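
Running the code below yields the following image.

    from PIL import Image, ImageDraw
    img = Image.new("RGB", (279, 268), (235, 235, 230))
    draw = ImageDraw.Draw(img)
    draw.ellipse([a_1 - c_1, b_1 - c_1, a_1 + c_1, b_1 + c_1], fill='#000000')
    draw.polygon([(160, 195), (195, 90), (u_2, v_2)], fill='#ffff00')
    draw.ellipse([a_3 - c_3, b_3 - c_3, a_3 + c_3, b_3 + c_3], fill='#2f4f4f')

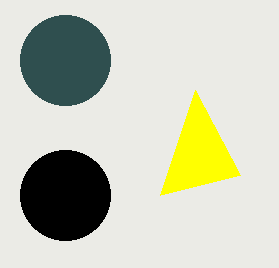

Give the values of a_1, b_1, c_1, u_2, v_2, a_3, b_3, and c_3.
a_1 = 65
b_1 = 195
c_1 = 45
u_2 = 240
v_2 = 175
a_3 = 65
b_3 = 60
c_3 = 45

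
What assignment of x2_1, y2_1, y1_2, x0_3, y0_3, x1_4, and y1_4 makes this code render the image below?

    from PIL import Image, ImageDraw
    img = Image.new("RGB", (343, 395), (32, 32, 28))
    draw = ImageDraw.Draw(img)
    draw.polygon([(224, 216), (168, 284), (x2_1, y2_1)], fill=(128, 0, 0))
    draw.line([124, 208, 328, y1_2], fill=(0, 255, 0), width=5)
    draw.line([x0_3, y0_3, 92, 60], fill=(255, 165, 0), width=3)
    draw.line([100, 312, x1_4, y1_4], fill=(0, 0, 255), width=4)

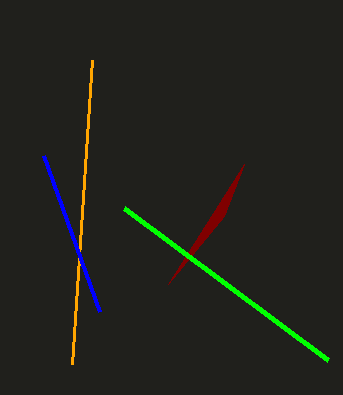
x2_1 = 244, y2_1 = 164, y1_2 = 360, x0_3 = 72, y0_3 = 364, x1_4 = 44, y1_4 = 156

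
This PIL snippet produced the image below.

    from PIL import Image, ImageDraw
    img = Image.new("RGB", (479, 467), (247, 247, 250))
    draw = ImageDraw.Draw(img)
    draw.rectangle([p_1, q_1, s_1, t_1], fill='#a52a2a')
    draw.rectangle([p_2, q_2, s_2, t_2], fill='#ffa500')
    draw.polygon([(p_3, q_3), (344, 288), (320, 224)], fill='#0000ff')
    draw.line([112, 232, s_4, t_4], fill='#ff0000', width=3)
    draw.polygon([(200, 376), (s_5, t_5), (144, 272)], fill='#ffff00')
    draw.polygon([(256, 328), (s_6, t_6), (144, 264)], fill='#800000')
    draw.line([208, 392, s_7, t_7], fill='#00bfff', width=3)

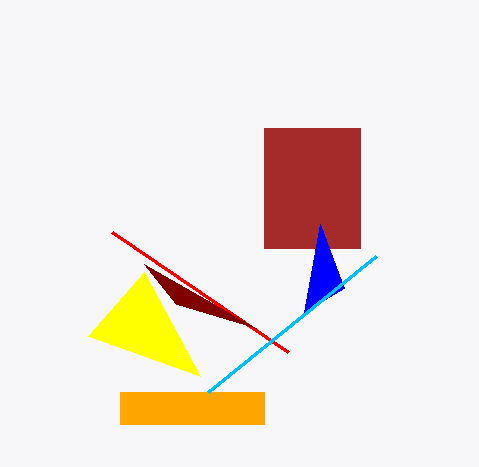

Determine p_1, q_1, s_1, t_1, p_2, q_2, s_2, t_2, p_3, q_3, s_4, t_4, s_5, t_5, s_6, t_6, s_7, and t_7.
p_1 = 264; q_1 = 128; s_1 = 360; t_1 = 248; p_2 = 120; q_2 = 392; s_2 = 264; t_2 = 424; p_3 = 304; q_3 = 312; s_4 = 288; t_4 = 352; s_5 = 88; t_5 = 336; s_6 = 176; t_6 = 304; s_7 = 376; t_7 = 256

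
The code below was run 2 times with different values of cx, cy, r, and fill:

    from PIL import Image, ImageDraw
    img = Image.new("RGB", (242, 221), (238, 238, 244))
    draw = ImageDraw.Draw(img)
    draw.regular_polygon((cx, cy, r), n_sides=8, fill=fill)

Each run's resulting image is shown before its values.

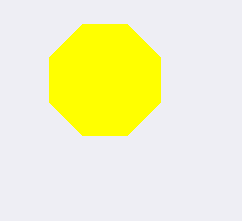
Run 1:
cx = 105, cy = 80, r = 60, fill = 'yellow'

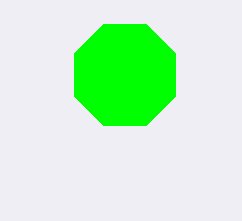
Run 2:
cx = 125, cy = 75, r = 55, fill = 'lime'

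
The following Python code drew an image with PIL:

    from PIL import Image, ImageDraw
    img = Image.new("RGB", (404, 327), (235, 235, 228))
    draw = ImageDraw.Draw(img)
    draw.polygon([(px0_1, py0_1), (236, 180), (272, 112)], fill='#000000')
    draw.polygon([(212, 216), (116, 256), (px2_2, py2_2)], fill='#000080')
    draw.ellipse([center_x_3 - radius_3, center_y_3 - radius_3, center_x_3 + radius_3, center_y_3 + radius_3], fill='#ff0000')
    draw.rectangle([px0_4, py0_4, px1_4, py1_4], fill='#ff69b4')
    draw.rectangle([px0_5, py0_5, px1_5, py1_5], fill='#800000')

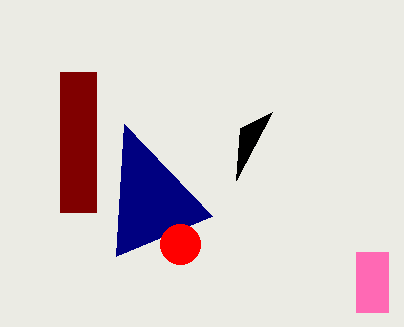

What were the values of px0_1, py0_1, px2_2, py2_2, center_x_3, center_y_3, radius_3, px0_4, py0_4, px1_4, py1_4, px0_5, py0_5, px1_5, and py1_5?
px0_1 = 240, py0_1 = 128, px2_2 = 124, py2_2 = 124, center_x_3 = 180, center_y_3 = 244, radius_3 = 20, px0_4 = 356, py0_4 = 252, px1_4 = 388, py1_4 = 312, px0_5 = 60, py0_5 = 72, px1_5 = 96, py1_5 = 212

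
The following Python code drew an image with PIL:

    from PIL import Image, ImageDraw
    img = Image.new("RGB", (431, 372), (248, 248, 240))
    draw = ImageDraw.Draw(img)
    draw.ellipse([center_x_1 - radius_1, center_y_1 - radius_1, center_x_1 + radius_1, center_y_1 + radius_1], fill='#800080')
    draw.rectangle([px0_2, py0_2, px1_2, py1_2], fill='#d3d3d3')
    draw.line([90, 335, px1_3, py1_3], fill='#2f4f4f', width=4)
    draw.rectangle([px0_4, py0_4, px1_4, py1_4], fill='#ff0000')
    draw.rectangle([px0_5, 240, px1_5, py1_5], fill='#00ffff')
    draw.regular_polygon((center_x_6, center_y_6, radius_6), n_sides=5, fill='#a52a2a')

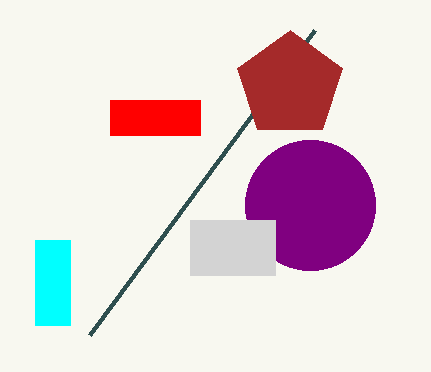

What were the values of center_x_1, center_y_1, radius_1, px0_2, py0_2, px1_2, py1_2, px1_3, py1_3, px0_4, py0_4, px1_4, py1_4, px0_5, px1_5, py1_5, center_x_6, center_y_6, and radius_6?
center_x_1 = 310
center_y_1 = 205
radius_1 = 65
px0_2 = 190
py0_2 = 220
px1_2 = 275
py1_2 = 275
px1_3 = 315
py1_3 = 30
px0_4 = 110
py0_4 = 100
px1_4 = 200
py1_4 = 135
px0_5 = 35
px1_5 = 70
py1_5 = 325
center_x_6 = 290
center_y_6 = 85
radius_6 = 55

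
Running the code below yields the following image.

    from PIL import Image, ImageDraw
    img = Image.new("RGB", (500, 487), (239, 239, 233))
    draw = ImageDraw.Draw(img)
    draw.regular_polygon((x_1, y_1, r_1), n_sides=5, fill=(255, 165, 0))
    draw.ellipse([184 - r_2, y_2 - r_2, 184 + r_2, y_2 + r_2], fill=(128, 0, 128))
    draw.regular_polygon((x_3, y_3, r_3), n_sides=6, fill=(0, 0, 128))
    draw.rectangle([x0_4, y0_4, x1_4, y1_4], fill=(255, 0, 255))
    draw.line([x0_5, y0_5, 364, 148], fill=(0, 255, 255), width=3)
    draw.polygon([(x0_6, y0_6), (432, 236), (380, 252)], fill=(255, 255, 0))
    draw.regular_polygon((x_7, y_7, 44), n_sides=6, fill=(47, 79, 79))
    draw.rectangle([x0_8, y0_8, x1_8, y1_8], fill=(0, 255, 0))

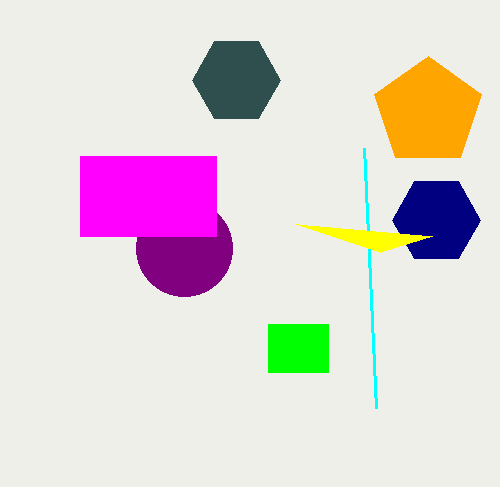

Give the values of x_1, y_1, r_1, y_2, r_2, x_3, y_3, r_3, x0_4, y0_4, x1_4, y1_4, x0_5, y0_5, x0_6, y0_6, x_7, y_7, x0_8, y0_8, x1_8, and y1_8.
x_1 = 428, y_1 = 112, r_1 = 56, y_2 = 248, r_2 = 48, x_3 = 436, y_3 = 220, r_3 = 44, x0_4 = 80, y0_4 = 156, x1_4 = 216, y1_4 = 236, x0_5 = 376, y0_5 = 408, x0_6 = 296, y0_6 = 224, x_7 = 236, y_7 = 80, x0_8 = 268, y0_8 = 324, x1_8 = 328, y1_8 = 372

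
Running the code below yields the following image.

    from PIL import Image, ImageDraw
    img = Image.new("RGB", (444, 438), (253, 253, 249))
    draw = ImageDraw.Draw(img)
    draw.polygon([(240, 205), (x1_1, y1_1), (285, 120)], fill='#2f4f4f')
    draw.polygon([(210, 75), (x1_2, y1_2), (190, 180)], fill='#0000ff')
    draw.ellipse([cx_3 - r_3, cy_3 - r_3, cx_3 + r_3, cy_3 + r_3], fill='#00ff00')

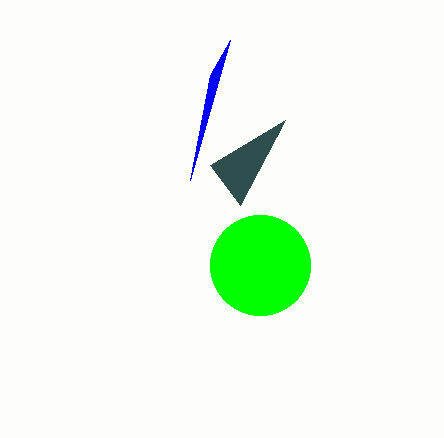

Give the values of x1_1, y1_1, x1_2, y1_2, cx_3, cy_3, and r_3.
x1_1 = 210; y1_1 = 165; x1_2 = 230; y1_2 = 40; cx_3 = 260; cy_3 = 265; r_3 = 50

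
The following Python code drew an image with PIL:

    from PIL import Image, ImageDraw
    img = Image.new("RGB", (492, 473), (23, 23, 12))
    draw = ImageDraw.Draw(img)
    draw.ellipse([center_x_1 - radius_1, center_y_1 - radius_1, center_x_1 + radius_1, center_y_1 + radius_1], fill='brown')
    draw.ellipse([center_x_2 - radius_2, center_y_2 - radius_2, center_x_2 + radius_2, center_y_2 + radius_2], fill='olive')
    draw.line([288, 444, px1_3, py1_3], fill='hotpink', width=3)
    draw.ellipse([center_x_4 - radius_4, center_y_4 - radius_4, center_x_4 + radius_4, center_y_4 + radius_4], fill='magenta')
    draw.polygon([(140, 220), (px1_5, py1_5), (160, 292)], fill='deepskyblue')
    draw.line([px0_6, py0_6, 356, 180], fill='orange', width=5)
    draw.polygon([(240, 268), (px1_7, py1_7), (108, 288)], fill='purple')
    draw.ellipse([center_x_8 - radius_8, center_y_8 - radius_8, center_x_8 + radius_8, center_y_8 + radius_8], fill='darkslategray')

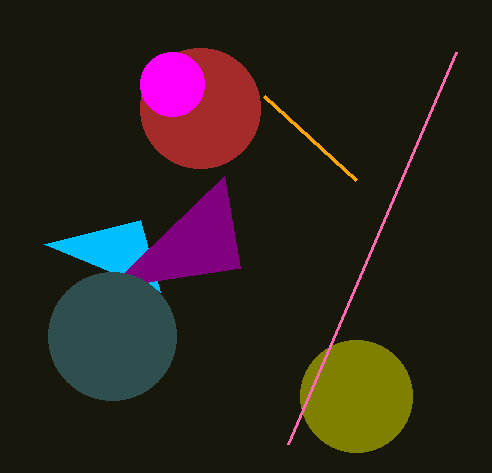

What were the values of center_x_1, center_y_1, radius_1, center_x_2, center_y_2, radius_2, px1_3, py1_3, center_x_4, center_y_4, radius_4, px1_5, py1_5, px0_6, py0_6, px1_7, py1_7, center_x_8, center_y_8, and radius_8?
center_x_1 = 200; center_y_1 = 108; radius_1 = 60; center_x_2 = 356; center_y_2 = 396; radius_2 = 56; px1_3 = 456; py1_3 = 52; center_x_4 = 172; center_y_4 = 84; radius_4 = 32; px1_5 = 44; py1_5 = 244; px0_6 = 264; py0_6 = 96; px1_7 = 224; py1_7 = 176; center_x_8 = 112; center_y_8 = 336; radius_8 = 64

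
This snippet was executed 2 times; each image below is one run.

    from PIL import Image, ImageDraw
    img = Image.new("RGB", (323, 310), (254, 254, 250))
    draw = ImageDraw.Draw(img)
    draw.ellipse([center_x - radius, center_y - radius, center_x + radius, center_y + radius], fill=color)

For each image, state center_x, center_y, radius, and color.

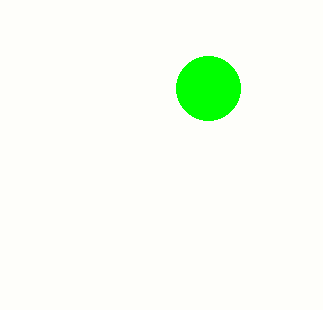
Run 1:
center_x = 208
center_y = 88
radius = 32
color = 'lime'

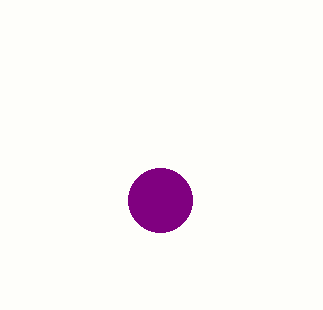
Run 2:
center_x = 160, center_y = 200, radius = 32, color = 'purple'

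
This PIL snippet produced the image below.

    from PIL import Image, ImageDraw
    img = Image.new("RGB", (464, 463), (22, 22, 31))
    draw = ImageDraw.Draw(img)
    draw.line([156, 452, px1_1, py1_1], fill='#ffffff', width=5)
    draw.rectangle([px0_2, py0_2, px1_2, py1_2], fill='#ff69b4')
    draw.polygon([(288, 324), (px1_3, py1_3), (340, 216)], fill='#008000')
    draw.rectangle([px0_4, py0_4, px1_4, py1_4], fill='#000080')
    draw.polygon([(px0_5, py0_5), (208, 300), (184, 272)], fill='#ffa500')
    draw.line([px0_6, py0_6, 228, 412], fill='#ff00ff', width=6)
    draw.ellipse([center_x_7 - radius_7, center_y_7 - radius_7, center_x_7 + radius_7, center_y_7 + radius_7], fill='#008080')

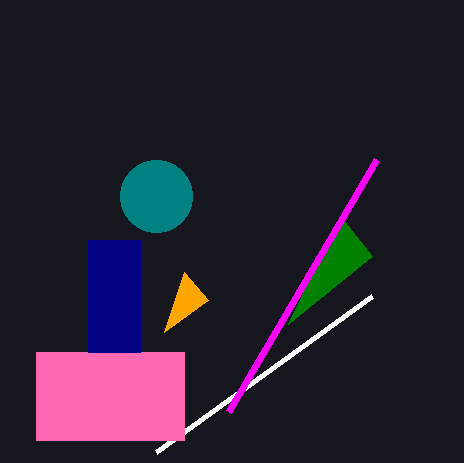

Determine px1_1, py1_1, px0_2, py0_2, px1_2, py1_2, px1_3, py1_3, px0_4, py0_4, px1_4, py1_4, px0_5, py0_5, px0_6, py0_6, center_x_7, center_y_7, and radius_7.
px1_1 = 372, py1_1 = 296, px0_2 = 36, py0_2 = 352, px1_2 = 184, py1_2 = 440, px1_3 = 372, py1_3 = 256, px0_4 = 88, py0_4 = 240, px1_4 = 140, py1_4 = 352, px0_5 = 164, py0_5 = 332, px0_6 = 376, py0_6 = 160, center_x_7 = 156, center_y_7 = 196, radius_7 = 36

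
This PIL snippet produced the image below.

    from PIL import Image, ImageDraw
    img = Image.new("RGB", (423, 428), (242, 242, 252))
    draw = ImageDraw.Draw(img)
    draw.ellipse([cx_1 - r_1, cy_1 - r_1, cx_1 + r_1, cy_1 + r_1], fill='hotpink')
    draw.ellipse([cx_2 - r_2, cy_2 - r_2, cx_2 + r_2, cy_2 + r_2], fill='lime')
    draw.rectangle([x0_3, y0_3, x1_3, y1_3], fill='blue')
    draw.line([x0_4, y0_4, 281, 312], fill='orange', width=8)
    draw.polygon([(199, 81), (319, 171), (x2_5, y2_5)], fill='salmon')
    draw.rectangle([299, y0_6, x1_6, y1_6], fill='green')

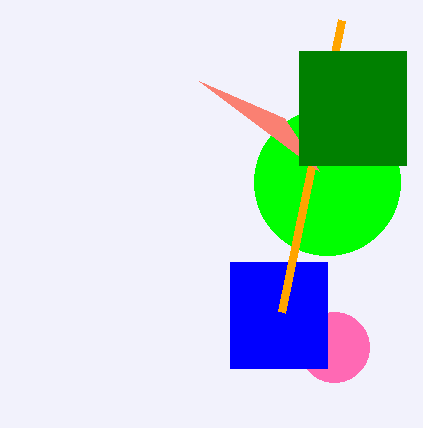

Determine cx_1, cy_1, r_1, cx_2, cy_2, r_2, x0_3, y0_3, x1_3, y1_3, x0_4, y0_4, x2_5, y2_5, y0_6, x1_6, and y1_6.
cx_1 = 334, cy_1 = 347, r_1 = 35, cx_2 = 327, cy_2 = 182, r_2 = 73, x0_3 = 230, y0_3 = 262, x1_3 = 327, y1_3 = 368, x0_4 = 341, y0_4 = 20, x2_5 = 284, y2_5 = 118, y0_6 = 51, x1_6 = 406, y1_6 = 165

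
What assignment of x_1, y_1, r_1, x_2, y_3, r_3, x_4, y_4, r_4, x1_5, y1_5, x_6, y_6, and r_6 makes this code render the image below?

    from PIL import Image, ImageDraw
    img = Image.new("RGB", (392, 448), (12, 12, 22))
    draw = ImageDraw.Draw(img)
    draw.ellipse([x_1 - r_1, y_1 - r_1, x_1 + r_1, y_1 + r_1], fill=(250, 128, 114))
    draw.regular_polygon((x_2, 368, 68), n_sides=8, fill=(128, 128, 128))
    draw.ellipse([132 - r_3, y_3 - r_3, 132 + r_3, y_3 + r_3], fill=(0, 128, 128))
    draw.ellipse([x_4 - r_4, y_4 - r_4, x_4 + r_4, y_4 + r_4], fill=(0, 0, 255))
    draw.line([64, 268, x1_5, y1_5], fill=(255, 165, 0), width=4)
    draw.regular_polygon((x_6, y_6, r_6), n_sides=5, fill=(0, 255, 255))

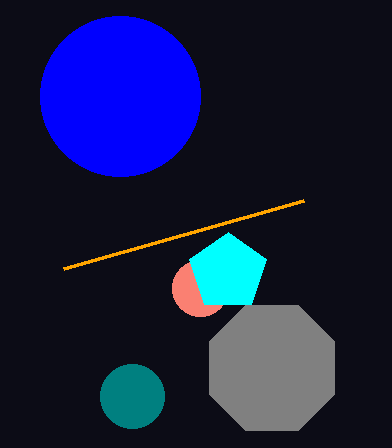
x_1 = 200, y_1 = 288, r_1 = 28, x_2 = 272, y_3 = 396, r_3 = 32, x_4 = 120, y_4 = 96, r_4 = 80, x1_5 = 304, y1_5 = 200, x_6 = 228, y_6 = 272, r_6 = 40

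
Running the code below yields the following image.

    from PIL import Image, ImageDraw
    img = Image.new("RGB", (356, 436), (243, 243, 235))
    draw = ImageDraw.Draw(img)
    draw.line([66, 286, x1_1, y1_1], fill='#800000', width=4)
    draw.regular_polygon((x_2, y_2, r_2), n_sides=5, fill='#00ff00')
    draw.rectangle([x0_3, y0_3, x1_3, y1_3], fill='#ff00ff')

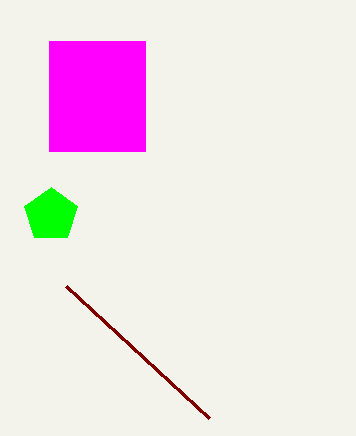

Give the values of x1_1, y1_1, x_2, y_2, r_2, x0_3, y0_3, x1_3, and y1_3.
x1_1 = 209; y1_1 = 418; x_2 = 51; y_2 = 215; r_2 = 28; x0_3 = 49; y0_3 = 41; x1_3 = 145; y1_3 = 151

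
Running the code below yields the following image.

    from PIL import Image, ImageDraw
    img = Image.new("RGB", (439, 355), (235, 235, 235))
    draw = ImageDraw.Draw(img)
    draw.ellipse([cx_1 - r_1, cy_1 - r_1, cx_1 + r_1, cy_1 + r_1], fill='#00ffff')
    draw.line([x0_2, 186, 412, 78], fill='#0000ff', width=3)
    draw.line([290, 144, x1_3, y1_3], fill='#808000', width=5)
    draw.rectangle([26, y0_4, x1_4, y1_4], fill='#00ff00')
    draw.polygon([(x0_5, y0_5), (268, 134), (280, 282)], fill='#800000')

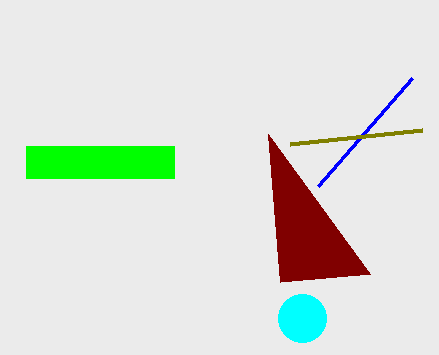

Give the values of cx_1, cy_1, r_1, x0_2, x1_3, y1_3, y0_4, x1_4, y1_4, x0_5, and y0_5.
cx_1 = 302, cy_1 = 318, r_1 = 24, x0_2 = 318, x1_3 = 422, y1_3 = 130, y0_4 = 146, x1_4 = 174, y1_4 = 178, x0_5 = 370, y0_5 = 274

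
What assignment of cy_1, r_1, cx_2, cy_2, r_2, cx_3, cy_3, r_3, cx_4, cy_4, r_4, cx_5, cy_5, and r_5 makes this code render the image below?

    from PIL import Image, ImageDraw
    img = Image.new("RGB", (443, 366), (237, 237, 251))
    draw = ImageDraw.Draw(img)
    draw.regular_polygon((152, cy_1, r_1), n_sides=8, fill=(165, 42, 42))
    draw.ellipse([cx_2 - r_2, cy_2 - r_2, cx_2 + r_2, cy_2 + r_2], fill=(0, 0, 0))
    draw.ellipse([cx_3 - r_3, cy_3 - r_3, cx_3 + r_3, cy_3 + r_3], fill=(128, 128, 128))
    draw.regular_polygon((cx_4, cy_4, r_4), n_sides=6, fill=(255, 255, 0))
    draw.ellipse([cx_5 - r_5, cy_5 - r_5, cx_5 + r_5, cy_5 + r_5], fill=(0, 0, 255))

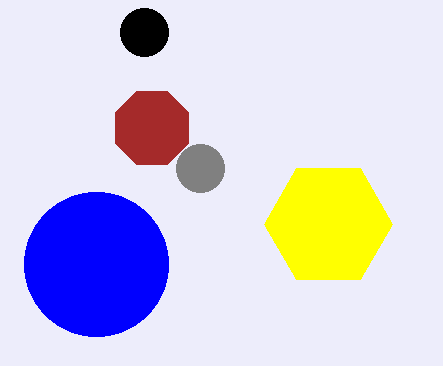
cy_1 = 128, r_1 = 40, cx_2 = 144, cy_2 = 32, r_2 = 24, cx_3 = 200, cy_3 = 168, r_3 = 24, cx_4 = 328, cy_4 = 224, r_4 = 64, cx_5 = 96, cy_5 = 264, r_5 = 72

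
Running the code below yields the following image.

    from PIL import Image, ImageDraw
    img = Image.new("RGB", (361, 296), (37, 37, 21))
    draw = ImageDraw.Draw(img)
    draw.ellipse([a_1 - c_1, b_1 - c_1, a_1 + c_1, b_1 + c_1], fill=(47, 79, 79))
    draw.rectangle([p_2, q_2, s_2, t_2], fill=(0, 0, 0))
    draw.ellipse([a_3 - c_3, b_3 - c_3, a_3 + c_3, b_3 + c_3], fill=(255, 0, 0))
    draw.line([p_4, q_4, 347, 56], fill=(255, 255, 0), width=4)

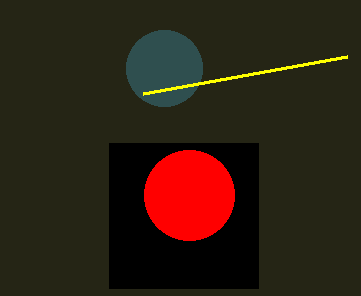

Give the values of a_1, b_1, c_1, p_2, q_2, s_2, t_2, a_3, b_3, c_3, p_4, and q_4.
a_1 = 164
b_1 = 68
c_1 = 38
p_2 = 109
q_2 = 143
s_2 = 258
t_2 = 288
a_3 = 189
b_3 = 195
c_3 = 45
p_4 = 143
q_4 = 93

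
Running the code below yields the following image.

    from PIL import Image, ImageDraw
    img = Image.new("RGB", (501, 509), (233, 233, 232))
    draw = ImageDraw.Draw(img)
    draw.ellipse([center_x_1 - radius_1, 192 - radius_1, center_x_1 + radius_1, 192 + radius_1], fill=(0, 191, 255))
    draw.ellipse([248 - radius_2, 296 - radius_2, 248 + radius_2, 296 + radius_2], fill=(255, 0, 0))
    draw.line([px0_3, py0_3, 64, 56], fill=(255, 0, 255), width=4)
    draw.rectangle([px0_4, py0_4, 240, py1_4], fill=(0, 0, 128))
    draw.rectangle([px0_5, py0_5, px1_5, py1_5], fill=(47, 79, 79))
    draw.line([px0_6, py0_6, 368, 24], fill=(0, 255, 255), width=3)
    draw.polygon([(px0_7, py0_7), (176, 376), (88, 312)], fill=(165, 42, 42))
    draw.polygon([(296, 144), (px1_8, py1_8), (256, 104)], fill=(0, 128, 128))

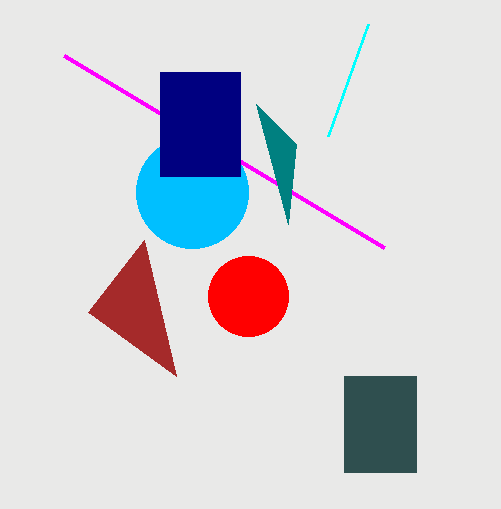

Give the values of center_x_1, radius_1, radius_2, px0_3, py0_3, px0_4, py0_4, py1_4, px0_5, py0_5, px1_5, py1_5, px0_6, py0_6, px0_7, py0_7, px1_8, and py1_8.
center_x_1 = 192, radius_1 = 56, radius_2 = 40, px0_3 = 384, py0_3 = 248, px0_4 = 160, py0_4 = 72, py1_4 = 176, px0_5 = 344, py0_5 = 376, px1_5 = 416, py1_5 = 472, px0_6 = 328, py0_6 = 136, px0_7 = 144, py0_7 = 240, px1_8 = 288, py1_8 = 224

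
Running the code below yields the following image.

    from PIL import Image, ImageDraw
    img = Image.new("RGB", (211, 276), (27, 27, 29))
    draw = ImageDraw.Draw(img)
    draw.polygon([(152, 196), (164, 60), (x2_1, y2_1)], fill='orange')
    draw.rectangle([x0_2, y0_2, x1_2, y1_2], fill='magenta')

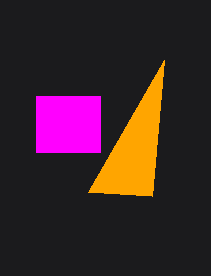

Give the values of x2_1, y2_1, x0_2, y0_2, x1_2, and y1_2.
x2_1 = 88
y2_1 = 192
x0_2 = 36
y0_2 = 96
x1_2 = 100
y1_2 = 152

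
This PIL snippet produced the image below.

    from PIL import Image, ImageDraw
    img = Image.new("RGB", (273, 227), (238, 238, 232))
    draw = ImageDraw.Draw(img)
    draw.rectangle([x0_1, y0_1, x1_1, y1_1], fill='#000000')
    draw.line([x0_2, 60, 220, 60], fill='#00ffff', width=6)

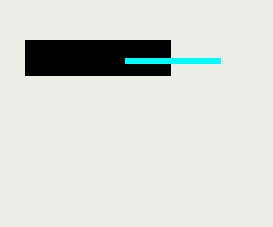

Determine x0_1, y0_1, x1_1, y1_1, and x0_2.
x0_1 = 25, y0_1 = 40, x1_1 = 170, y1_1 = 75, x0_2 = 125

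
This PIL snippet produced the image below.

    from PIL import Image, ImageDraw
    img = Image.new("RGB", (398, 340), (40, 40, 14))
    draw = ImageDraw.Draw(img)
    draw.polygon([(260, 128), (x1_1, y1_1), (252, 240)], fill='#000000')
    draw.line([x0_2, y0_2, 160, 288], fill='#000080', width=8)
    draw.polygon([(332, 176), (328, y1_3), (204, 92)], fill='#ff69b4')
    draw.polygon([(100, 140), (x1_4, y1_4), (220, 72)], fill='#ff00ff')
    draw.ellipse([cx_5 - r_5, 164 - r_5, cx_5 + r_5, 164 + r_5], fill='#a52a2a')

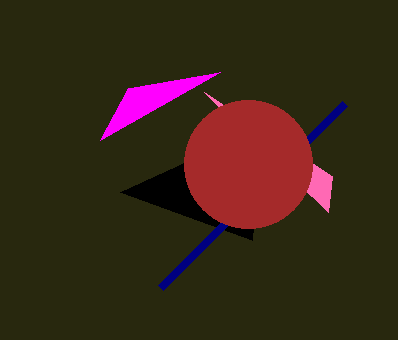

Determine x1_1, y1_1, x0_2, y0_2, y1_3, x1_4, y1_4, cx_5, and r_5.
x1_1 = 120, y1_1 = 192, x0_2 = 344, y0_2 = 104, y1_3 = 212, x1_4 = 128, y1_4 = 88, cx_5 = 248, r_5 = 64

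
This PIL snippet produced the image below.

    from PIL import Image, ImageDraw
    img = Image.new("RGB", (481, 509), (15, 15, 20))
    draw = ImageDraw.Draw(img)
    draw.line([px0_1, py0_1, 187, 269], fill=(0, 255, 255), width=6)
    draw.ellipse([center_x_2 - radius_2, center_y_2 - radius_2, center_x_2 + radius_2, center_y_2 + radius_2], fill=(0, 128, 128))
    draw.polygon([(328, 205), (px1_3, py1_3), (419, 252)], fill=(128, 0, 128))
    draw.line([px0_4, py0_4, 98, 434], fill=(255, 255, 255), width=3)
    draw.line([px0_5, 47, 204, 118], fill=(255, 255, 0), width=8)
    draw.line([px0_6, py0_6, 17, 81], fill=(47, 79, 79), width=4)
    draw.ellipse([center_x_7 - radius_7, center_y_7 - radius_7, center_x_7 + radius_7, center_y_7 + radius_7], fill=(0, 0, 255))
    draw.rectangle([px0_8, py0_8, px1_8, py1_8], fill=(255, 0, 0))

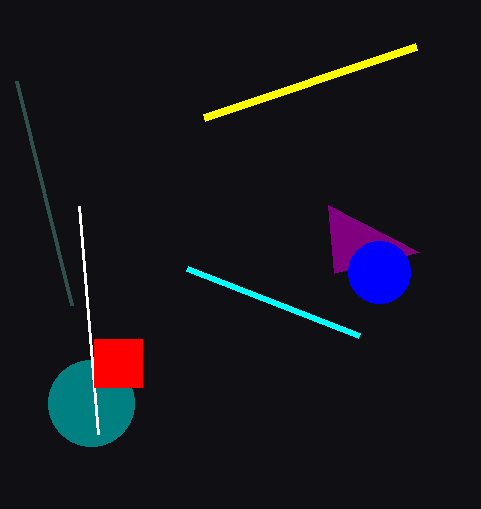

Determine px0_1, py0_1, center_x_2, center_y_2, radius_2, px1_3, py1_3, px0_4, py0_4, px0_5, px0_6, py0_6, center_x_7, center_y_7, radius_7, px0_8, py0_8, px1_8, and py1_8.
px0_1 = 359
py0_1 = 336
center_x_2 = 91
center_y_2 = 403
radius_2 = 43
px1_3 = 334
py1_3 = 273
px0_4 = 79
py0_4 = 206
px0_5 = 416
px0_6 = 72
py0_6 = 305
center_x_7 = 379
center_y_7 = 272
radius_7 = 31
px0_8 = 94
py0_8 = 339
px1_8 = 142
py1_8 = 387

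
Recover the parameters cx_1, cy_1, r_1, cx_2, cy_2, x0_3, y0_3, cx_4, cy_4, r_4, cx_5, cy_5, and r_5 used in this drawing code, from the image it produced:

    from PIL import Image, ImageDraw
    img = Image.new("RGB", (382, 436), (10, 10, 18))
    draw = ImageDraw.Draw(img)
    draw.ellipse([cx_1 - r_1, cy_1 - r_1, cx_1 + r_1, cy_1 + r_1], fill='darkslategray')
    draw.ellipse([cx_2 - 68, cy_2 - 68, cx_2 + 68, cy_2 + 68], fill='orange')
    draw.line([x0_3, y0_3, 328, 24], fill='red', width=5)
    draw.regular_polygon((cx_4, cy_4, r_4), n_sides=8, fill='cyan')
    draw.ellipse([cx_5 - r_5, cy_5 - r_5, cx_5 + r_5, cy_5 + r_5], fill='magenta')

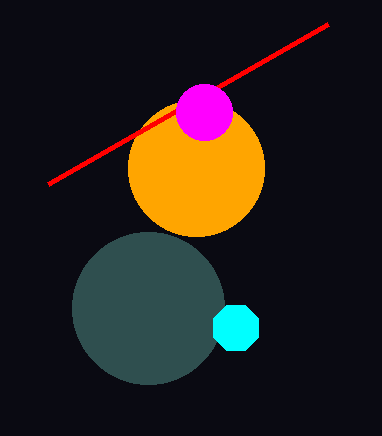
cx_1 = 148; cy_1 = 308; r_1 = 76; cx_2 = 196; cy_2 = 168; x0_3 = 48; y0_3 = 184; cx_4 = 236; cy_4 = 328; r_4 = 24; cx_5 = 204; cy_5 = 112; r_5 = 28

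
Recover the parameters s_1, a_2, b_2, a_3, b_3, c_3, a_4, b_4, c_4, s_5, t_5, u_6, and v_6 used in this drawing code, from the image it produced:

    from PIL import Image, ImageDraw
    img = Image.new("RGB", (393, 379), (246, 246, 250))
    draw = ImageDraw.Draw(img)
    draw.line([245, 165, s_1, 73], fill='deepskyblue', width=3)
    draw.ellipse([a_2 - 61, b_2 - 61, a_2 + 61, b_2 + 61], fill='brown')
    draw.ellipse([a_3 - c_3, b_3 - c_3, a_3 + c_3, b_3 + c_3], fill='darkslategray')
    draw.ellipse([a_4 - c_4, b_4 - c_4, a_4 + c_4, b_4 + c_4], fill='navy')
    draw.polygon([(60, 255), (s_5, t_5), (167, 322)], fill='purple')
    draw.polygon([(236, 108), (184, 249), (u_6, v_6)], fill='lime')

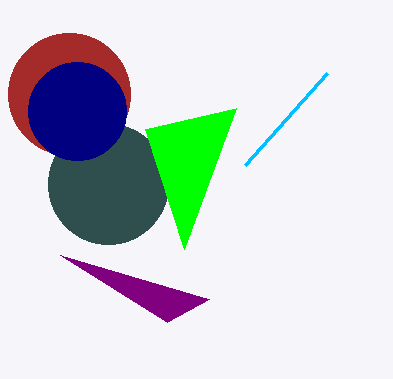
s_1 = 327; a_2 = 69; b_2 = 94; a_3 = 108; b_3 = 184; c_3 = 60; a_4 = 77; b_4 = 111; c_4 = 49; s_5 = 209; t_5 = 299; u_6 = 145; v_6 = 129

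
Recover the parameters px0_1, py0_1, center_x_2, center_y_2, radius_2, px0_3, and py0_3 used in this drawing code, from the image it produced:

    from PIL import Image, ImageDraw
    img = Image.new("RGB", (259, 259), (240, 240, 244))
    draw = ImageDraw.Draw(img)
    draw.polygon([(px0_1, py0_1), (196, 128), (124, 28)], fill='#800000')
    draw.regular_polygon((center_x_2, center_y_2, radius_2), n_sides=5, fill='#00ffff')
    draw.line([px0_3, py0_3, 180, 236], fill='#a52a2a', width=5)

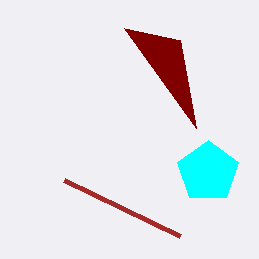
px0_1 = 180, py0_1 = 40, center_x_2 = 208, center_y_2 = 172, radius_2 = 32, px0_3 = 64, py0_3 = 180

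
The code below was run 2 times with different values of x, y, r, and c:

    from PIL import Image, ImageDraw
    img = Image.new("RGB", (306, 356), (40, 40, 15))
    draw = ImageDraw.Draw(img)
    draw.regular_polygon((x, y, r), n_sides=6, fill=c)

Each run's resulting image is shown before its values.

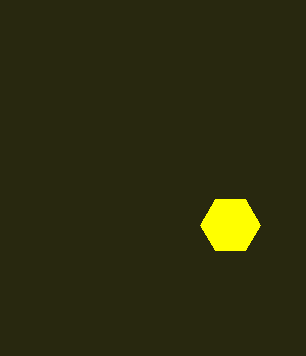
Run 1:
x = 230
y = 225
r = 30
c = 'yellow'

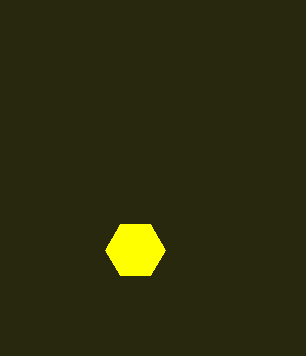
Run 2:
x = 135
y = 250
r = 30
c = 'yellow'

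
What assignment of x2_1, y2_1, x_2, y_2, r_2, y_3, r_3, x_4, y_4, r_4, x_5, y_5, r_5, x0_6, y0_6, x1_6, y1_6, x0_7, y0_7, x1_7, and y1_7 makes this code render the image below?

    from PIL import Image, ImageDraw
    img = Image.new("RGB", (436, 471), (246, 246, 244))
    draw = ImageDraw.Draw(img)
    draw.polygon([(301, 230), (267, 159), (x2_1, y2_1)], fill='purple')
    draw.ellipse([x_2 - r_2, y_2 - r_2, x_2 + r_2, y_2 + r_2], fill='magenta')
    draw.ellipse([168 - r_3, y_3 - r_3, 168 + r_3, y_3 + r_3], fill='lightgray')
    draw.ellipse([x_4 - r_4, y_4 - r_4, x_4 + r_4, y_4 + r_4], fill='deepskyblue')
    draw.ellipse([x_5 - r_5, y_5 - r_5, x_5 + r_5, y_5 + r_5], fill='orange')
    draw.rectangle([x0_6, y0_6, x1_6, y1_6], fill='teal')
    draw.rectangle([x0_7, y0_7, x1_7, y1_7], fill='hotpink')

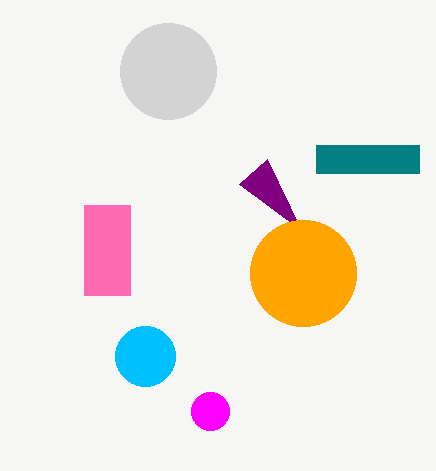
x2_1 = 239, y2_1 = 184, x_2 = 210, y_2 = 411, r_2 = 19, y_3 = 71, r_3 = 48, x_4 = 145, y_4 = 356, r_4 = 30, x_5 = 303, y_5 = 273, r_5 = 53, x0_6 = 316, y0_6 = 145, x1_6 = 419, y1_6 = 173, x0_7 = 84, y0_7 = 205, x1_7 = 130, y1_7 = 295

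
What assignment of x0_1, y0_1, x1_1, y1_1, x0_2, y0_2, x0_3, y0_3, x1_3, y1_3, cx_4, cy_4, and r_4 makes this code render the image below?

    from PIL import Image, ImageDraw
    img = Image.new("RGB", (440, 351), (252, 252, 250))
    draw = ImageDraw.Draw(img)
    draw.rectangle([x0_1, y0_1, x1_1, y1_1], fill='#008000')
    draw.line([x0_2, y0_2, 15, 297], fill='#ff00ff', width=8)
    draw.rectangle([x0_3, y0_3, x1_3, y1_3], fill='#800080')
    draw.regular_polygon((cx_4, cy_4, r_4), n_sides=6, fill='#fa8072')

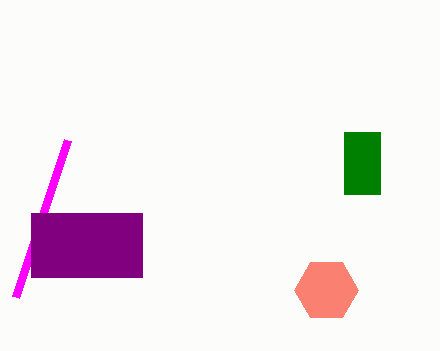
x0_1 = 344, y0_1 = 132, x1_1 = 380, y1_1 = 194, x0_2 = 67, y0_2 = 140, x0_3 = 31, y0_3 = 213, x1_3 = 142, y1_3 = 277, cx_4 = 326, cy_4 = 290, r_4 = 32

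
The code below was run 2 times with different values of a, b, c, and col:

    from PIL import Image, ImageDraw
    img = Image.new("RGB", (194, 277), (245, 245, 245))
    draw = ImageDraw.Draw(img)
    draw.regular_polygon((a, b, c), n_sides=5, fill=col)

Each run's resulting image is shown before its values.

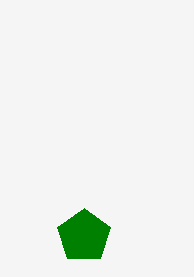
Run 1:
a = 84, b = 236, c = 28, col = 'green'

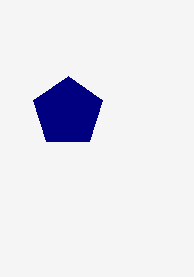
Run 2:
a = 68; b = 112; c = 36; col = 'navy'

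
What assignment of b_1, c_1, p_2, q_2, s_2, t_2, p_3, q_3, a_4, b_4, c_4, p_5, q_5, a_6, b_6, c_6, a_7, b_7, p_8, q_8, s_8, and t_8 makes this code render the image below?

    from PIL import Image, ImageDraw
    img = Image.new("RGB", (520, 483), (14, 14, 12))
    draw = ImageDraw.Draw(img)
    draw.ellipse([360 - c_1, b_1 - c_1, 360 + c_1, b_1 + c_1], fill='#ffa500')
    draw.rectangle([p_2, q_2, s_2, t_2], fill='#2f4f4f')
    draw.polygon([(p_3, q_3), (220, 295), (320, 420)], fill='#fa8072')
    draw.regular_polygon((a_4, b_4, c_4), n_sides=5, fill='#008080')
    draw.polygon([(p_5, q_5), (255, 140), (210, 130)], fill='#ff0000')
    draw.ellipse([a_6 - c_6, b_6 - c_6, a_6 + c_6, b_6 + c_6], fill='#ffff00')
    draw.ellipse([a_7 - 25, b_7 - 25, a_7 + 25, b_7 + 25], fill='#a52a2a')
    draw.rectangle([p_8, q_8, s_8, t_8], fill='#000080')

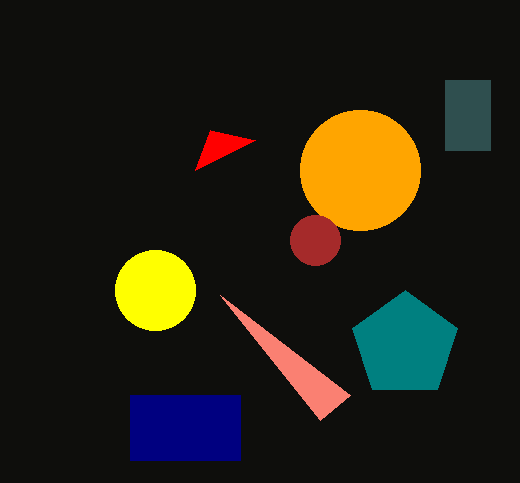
b_1 = 170, c_1 = 60, p_2 = 445, q_2 = 80, s_2 = 490, t_2 = 150, p_3 = 350, q_3 = 395, a_4 = 405, b_4 = 345, c_4 = 55, p_5 = 195, q_5 = 170, a_6 = 155, b_6 = 290, c_6 = 40, a_7 = 315, b_7 = 240, p_8 = 130, q_8 = 395, s_8 = 240, t_8 = 460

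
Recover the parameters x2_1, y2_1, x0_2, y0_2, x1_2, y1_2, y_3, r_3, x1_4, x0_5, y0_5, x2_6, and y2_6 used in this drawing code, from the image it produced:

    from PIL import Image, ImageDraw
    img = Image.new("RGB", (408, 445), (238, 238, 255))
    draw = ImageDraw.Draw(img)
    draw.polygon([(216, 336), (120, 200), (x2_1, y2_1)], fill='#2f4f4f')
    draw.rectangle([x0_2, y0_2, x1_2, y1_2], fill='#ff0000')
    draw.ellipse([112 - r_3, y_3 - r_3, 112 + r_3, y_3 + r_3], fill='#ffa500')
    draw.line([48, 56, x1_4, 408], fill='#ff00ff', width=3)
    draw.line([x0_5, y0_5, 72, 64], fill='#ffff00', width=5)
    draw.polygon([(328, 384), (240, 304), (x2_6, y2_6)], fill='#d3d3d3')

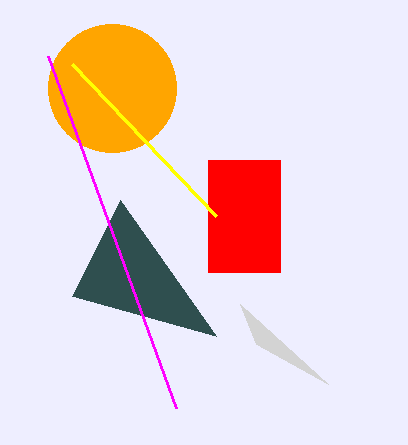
x2_1 = 72, y2_1 = 296, x0_2 = 208, y0_2 = 160, x1_2 = 280, y1_2 = 272, y_3 = 88, r_3 = 64, x1_4 = 176, x0_5 = 216, y0_5 = 216, x2_6 = 256, y2_6 = 344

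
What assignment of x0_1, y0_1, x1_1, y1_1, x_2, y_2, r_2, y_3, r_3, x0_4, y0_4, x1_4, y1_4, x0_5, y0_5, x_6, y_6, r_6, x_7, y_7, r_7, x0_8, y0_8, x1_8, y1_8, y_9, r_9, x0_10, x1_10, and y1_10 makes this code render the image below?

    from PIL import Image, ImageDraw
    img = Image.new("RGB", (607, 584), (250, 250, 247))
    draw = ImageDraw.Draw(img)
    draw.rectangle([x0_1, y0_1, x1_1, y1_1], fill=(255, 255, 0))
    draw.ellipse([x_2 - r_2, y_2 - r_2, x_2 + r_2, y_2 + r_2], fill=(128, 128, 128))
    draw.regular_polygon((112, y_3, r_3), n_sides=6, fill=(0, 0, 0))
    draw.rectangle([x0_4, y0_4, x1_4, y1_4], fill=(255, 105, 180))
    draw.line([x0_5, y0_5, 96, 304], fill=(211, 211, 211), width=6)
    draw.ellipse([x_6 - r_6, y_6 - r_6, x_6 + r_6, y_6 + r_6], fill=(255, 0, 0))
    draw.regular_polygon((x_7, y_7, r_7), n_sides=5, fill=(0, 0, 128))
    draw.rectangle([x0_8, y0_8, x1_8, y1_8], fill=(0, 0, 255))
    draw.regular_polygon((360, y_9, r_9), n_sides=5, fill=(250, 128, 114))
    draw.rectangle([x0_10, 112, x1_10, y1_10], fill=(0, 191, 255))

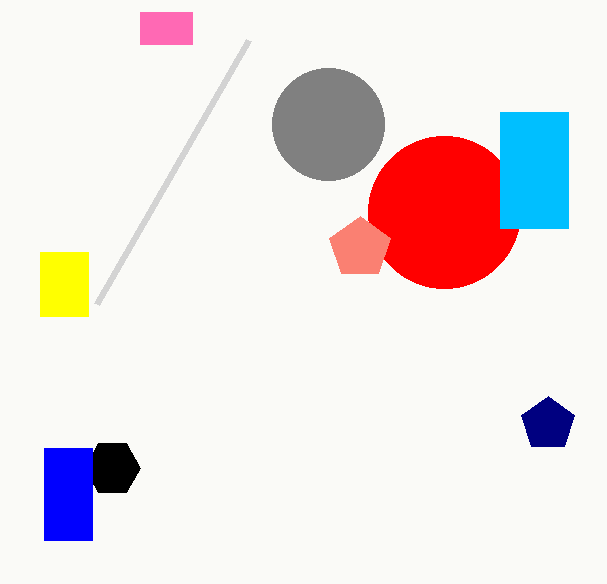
x0_1 = 40; y0_1 = 252; x1_1 = 88; y1_1 = 316; x_2 = 328; y_2 = 124; r_2 = 56; y_3 = 468; r_3 = 28; x0_4 = 140; y0_4 = 12; x1_4 = 192; y1_4 = 44; x0_5 = 248; y0_5 = 40; x_6 = 444; y_6 = 212; r_6 = 76; x_7 = 548; y_7 = 424; r_7 = 28; x0_8 = 44; y0_8 = 448; x1_8 = 92; y1_8 = 540; y_9 = 248; r_9 = 32; x0_10 = 500; x1_10 = 568; y1_10 = 228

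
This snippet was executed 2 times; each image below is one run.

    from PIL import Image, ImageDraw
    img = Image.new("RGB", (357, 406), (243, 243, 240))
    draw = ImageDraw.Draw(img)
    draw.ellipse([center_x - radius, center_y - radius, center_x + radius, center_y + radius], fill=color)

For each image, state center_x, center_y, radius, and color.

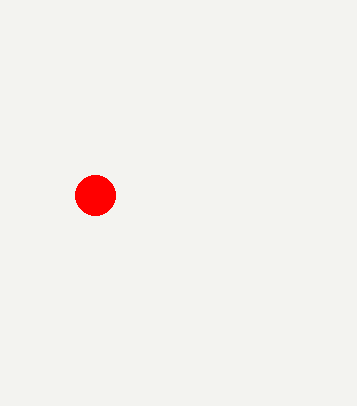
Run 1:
center_x = 95, center_y = 195, radius = 20, color = 'red'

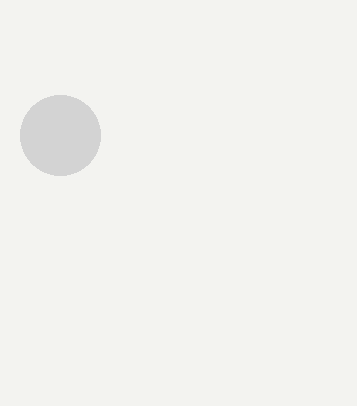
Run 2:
center_x = 60, center_y = 135, radius = 40, color = 'lightgray'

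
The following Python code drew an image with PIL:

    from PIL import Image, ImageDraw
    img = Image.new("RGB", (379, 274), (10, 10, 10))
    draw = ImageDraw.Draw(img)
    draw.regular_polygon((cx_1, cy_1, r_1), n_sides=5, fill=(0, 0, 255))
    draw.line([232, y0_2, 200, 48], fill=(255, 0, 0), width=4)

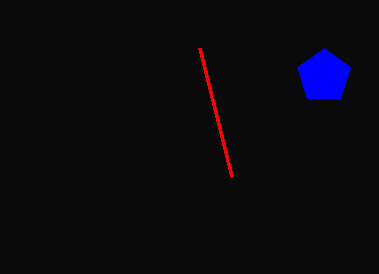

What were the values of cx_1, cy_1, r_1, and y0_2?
cx_1 = 324
cy_1 = 76
r_1 = 28
y0_2 = 176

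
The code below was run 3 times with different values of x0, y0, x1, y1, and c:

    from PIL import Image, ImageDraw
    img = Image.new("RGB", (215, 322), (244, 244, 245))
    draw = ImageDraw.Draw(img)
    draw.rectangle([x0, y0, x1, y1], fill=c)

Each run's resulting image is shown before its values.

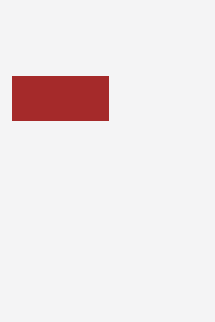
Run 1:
x0 = 12; y0 = 76; x1 = 108; y1 = 120; c = 'brown'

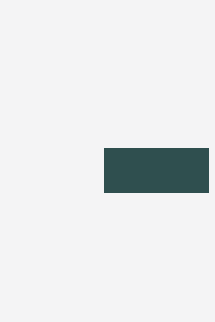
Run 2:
x0 = 104
y0 = 148
x1 = 208
y1 = 192
c = 'darkslategray'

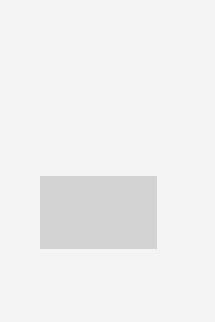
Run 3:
x0 = 40; y0 = 176; x1 = 156; y1 = 248; c = 'lightgray'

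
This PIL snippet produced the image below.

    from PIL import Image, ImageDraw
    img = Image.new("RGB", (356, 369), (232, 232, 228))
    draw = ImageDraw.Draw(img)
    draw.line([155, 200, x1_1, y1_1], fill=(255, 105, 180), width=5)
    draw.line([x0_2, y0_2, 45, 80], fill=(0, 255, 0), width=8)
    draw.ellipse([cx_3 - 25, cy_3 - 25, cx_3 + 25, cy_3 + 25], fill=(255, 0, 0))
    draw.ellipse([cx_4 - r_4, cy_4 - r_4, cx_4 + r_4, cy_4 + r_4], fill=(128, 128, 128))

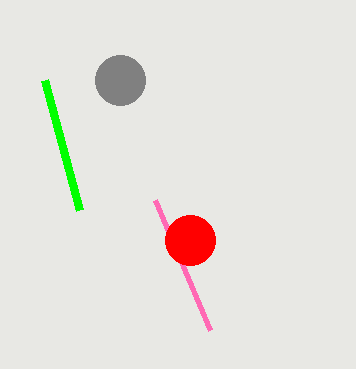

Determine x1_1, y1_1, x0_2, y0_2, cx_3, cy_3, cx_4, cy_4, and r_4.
x1_1 = 210
y1_1 = 330
x0_2 = 80
y0_2 = 210
cx_3 = 190
cy_3 = 240
cx_4 = 120
cy_4 = 80
r_4 = 25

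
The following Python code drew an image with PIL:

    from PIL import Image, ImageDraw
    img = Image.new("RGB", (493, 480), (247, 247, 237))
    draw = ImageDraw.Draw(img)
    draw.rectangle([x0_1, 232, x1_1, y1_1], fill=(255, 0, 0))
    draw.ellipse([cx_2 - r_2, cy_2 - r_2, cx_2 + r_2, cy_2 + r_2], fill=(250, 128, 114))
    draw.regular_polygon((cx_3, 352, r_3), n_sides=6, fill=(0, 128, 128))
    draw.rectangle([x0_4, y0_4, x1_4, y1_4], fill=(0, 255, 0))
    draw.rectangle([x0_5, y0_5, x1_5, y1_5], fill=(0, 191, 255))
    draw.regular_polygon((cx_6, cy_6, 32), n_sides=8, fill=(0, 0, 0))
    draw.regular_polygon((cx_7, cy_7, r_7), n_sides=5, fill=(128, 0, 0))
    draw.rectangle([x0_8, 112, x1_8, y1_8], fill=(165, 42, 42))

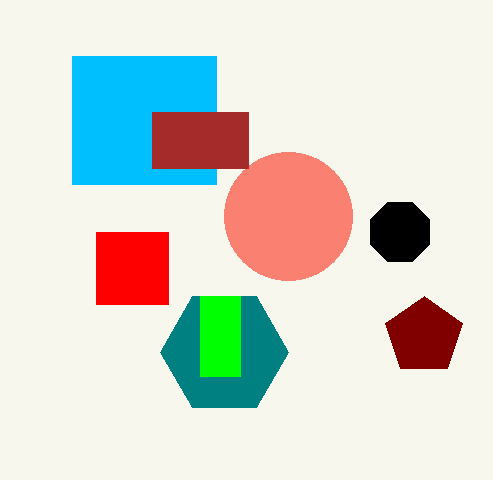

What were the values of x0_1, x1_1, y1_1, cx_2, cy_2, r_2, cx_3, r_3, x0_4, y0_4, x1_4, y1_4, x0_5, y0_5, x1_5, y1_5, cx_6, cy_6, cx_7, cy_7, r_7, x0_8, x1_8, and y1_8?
x0_1 = 96; x1_1 = 168; y1_1 = 304; cx_2 = 288; cy_2 = 216; r_2 = 64; cx_3 = 224; r_3 = 64; x0_4 = 200; y0_4 = 296; x1_4 = 240; y1_4 = 376; x0_5 = 72; y0_5 = 56; x1_5 = 216; y1_5 = 184; cx_6 = 400; cy_6 = 232; cx_7 = 424; cy_7 = 336; r_7 = 40; x0_8 = 152; x1_8 = 248; y1_8 = 168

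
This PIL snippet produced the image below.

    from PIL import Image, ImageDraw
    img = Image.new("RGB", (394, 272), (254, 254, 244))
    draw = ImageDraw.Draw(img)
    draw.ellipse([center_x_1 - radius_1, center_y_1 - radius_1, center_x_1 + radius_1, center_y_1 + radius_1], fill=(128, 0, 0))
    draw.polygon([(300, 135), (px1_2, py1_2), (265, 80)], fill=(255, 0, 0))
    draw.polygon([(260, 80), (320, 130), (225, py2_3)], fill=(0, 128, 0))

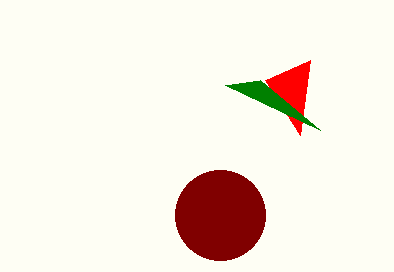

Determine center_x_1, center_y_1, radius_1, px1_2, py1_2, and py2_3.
center_x_1 = 220, center_y_1 = 215, radius_1 = 45, px1_2 = 310, py1_2 = 60, py2_3 = 85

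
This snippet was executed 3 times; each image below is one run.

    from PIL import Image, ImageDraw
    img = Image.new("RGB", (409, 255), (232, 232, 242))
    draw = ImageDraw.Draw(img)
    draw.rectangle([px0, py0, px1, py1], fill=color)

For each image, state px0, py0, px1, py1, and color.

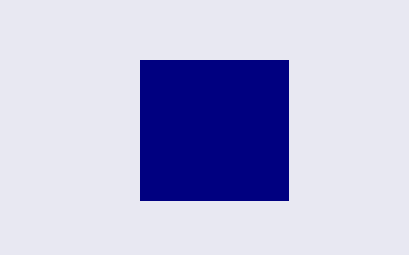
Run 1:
px0 = 140, py0 = 60, px1 = 288, py1 = 200, color = 'navy'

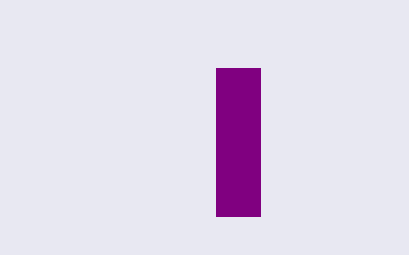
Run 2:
px0 = 216, py0 = 68, px1 = 260, py1 = 216, color = 'purple'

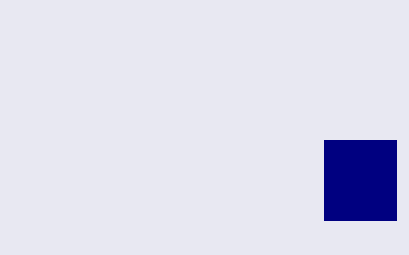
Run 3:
px0 = 324
py0 = 140
px1 = 396
py1 = 220
color = 'navy'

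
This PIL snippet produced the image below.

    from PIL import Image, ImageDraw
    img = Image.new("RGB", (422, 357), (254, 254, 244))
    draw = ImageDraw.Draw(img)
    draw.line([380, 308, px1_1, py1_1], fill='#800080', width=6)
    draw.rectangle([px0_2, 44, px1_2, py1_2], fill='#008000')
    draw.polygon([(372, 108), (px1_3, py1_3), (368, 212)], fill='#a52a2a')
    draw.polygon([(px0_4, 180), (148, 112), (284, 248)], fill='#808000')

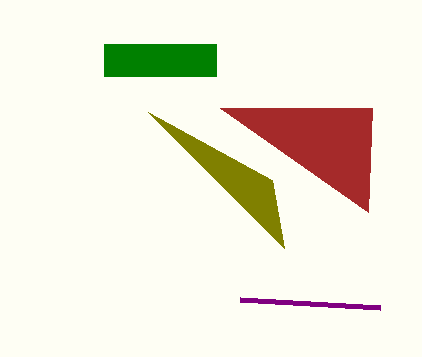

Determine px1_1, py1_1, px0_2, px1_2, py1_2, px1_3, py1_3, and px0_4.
px1_1 = 240
py1_1 = 300
px0_2 = 104
px1_2 = 216
py1_2 = 76
px1_3 = 220
py1_3 = 108
px0_4 = 272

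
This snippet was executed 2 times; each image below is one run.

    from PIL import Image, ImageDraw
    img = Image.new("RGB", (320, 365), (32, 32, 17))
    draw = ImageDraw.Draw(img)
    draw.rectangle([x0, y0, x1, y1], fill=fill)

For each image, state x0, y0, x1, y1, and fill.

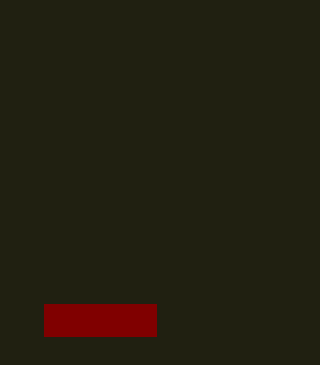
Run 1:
x0 = 44, y0 = 304, x1 = 156, y1 = 336, fill = 'maroon'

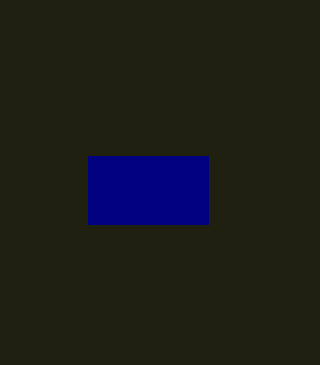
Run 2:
x0 = 88
y0 = 156
x1 = 208
y1 = 224
fill = 'navy'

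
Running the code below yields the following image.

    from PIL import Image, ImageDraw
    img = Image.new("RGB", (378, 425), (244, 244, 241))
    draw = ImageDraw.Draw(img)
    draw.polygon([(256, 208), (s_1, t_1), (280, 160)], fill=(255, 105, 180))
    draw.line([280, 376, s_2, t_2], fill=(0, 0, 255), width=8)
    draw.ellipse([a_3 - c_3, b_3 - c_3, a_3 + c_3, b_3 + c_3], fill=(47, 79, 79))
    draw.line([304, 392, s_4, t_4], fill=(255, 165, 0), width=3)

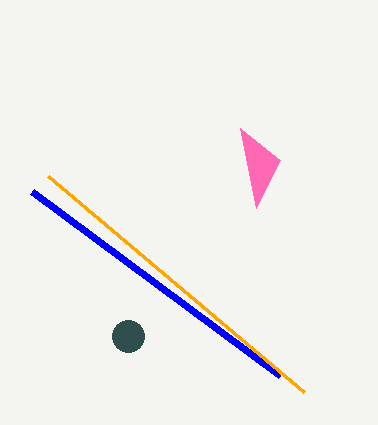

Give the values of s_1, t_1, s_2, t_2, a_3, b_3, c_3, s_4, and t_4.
s_1 = 240
t_1 = 128
s_2 = 32
t_2 = 192
a_3 = 128
b_3 = 336
c_3 = 16
s_4 = 48
t_4 = 176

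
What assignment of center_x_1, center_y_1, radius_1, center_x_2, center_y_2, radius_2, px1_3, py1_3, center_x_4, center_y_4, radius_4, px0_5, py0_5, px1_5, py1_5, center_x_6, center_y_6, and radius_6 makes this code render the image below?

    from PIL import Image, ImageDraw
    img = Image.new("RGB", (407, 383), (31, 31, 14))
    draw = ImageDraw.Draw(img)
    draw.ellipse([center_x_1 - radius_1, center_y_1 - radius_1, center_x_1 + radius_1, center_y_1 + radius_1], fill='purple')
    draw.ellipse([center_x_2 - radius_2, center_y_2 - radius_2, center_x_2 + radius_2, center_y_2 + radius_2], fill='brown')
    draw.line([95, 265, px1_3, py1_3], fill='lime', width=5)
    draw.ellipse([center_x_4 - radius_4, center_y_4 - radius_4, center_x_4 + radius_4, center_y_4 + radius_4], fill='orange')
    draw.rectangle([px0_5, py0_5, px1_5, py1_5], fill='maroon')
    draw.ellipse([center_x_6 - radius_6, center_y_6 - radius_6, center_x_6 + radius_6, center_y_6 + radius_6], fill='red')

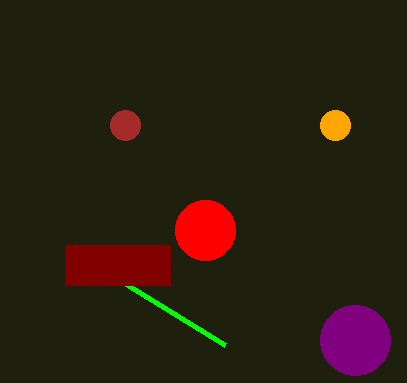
center_x_1 = 355, center_y_1 = 340, radius_1 = 35, center_x_2 = 125, center_y_2 = 125, radius_2 = 15, px1_3 = 225, py1_3 = 345, center_x_4 = 335, center_y_4 = 125, radius_4 = 15, px0_5 = 65, py0_5 = 245, px1_5 = 170, py1_5 = 285, center_x_6 = 205, center_y_6 = 230, radius_6 = 30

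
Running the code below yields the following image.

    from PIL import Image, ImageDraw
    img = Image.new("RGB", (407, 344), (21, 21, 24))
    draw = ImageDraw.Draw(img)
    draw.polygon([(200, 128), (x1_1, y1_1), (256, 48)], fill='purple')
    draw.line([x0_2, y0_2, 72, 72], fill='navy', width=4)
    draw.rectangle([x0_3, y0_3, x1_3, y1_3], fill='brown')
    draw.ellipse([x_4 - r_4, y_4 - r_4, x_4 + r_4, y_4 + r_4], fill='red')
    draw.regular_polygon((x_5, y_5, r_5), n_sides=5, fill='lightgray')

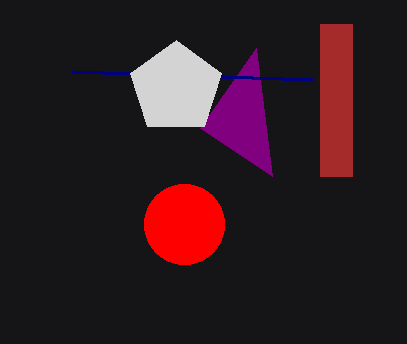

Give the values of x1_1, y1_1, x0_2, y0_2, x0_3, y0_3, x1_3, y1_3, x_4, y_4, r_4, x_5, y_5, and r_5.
x1_1 = 272; y1_1 = 176; x0_2 = 312; y0_2 = 80; x0_3 = 320; y0_3 = 24; x1_3 = 352; y1_3 = 176; x_4 = 184; y_4 = 224; r_4 = 40; x_5 = 176; y_5 = 88; r_5 = 48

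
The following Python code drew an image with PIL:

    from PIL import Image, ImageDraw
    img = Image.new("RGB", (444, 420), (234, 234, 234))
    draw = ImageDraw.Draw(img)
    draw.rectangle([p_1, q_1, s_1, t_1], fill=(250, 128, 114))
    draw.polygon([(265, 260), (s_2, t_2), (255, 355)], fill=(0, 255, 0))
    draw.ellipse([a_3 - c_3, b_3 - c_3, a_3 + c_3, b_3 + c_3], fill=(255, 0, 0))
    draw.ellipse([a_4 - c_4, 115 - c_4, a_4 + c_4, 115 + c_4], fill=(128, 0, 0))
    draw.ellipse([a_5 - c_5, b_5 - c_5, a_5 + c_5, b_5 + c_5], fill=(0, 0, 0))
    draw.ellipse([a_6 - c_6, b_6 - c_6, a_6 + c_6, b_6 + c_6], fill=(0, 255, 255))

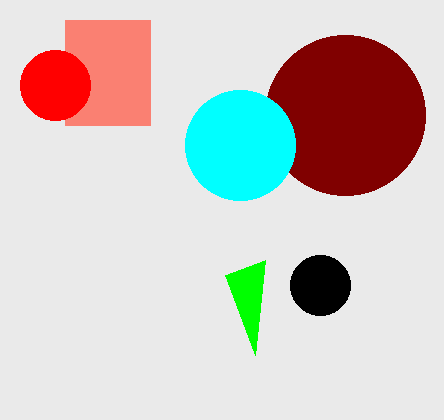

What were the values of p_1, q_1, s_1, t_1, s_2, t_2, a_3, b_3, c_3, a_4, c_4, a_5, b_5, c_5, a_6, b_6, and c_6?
p_1 = 65
q_1 = 20
s_1 = 150
t_1 = 125
s_2 = 225
t_2 = 275
a_3 = 55
b_3 = 85
c_3 = 35
a_4 = 345
c_4 = 80
a_5 = 320
b_5 = 285
c_5 = 30
a_6 = 240
b_6 = 145
c_6 = 55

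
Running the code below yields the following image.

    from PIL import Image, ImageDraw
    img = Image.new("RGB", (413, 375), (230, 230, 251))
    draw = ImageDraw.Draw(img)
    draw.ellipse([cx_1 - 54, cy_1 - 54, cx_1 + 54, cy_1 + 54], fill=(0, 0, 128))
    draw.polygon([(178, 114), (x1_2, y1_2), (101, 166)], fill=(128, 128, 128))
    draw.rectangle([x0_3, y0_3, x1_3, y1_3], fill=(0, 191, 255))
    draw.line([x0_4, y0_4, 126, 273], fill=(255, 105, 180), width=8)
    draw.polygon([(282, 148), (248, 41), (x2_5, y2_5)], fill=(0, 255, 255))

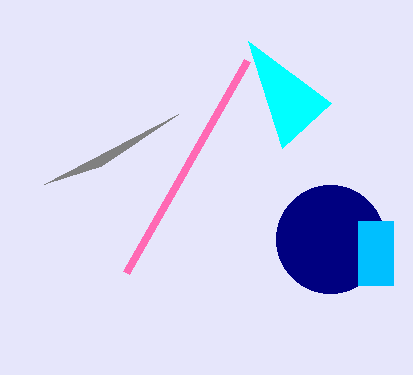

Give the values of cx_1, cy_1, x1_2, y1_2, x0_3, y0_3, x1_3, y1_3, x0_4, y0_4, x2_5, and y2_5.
cx_1 = 330; cy_1 = 239; x1_2 = 44; y1_2 = 184; x0_3 = 358; y0_3 = 221; x1_3 = 393; y1_3 = 285; x0_4 = 247; y0_4 = 61; x2_5 = 331; y2_5 = 103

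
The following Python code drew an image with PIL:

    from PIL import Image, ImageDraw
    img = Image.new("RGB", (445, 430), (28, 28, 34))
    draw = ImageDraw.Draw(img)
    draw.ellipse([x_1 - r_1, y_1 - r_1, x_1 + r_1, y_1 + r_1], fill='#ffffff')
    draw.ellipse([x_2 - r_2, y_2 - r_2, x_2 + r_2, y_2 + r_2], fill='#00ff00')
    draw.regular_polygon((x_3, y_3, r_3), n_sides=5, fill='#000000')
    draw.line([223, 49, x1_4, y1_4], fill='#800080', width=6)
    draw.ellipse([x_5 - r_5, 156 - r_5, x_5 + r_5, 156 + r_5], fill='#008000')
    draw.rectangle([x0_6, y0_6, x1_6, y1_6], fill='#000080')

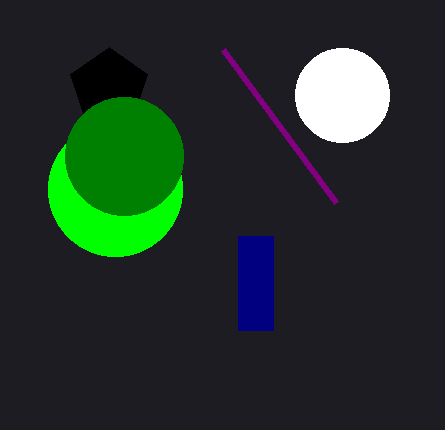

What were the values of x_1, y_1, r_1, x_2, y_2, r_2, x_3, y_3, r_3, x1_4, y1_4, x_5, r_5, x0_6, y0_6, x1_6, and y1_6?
x_1 = 342; y_1 = 95; r_1 = 47; x_2 = 115; y_2 = 189; r_2 = 67; x_3 = 109; y_3 = 87; r_3 = 40; x1_4 = 336; y1_4 = 202; x_5 = 124; r_5 = 59; x0_6 = 238; y0_6 = 236; x1_6 = 273; y1_6 = 330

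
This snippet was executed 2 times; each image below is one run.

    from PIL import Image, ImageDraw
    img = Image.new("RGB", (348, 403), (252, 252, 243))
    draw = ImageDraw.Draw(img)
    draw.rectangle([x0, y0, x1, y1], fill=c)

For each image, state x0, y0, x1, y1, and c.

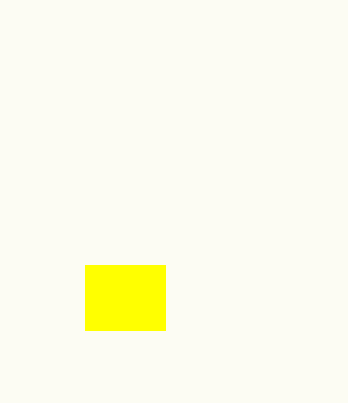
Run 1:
x0 = 85, y0 = 265, x1 = 165, y1 = 330, c = 'yellow'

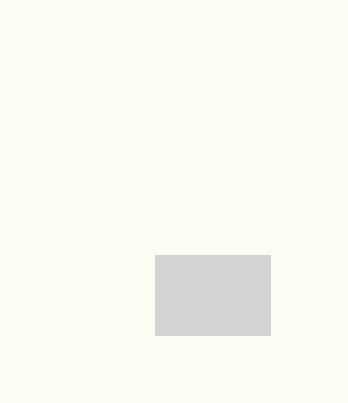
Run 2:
x0 = 155, y0 = 255, x1 = 270, y1 = 335, c = 'lightgray'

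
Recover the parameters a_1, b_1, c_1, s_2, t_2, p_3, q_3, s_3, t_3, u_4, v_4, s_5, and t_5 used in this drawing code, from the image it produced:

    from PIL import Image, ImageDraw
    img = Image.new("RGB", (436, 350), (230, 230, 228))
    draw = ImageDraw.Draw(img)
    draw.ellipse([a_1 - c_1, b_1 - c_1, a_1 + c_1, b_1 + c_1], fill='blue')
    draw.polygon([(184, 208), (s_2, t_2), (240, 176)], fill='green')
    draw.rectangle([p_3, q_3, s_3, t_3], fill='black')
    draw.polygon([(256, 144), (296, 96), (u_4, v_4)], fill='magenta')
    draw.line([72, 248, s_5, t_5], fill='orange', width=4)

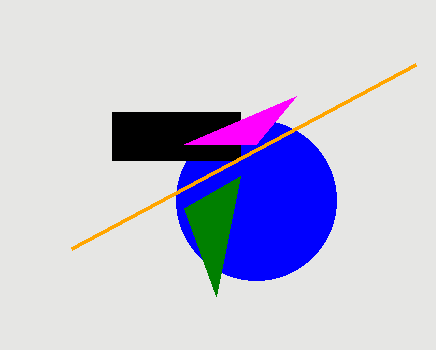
a_1 = 256, b_1 = 200, c_1 = 80, s_2 = 216, t_2 = 296, p_3 = 112, q_3 = 112, s_3 = 240, t_3 = 160, u_4 = 184, v_4 = 144, s_5 = 416, t_5 = 64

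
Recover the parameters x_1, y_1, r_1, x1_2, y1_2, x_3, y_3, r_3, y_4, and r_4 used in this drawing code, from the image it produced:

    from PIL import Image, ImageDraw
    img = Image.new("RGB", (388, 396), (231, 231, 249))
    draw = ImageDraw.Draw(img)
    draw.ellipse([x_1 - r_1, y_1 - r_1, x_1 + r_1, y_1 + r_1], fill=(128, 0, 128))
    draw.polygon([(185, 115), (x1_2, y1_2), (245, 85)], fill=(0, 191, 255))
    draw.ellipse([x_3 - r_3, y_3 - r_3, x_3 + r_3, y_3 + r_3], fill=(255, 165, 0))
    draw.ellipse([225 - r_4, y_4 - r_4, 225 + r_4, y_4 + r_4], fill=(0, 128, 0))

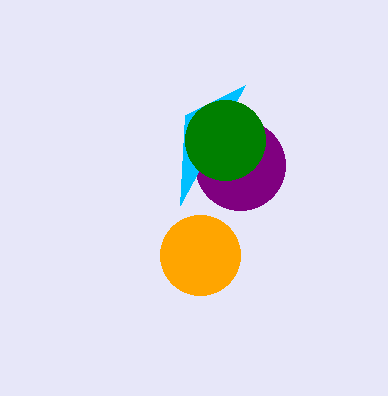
x_1 = 240; y_1 = 165; r_1 = 45; x1_2 = 180; y1_2 = 205; x_3 = 200; y_3 = 255; r_3 = 40; y_4 = 140; r_4 = 40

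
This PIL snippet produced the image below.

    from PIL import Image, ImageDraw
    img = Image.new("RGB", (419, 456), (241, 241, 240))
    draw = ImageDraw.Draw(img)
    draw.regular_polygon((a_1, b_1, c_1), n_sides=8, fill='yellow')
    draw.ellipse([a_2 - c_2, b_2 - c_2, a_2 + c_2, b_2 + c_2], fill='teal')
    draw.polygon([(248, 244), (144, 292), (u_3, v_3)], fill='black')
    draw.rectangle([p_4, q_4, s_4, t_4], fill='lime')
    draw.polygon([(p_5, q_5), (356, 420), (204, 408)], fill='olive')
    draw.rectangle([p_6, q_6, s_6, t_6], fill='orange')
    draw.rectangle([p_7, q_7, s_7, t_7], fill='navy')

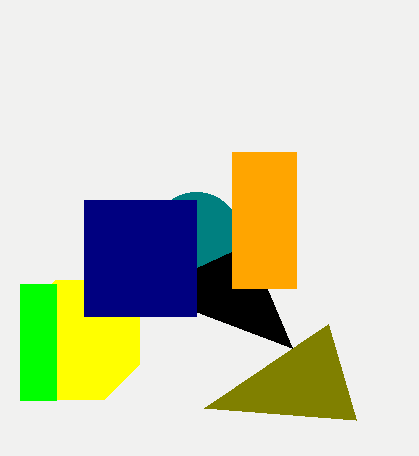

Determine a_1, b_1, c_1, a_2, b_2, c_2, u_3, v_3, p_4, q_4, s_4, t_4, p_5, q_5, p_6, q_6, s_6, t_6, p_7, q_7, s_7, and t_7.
a_1 = 80, b_1 = 340, c_1 = 64, a_2 = 196, b_2 = 236, c_2 = 44, u_3 = 292, v_3 = 348, p_4 = 20, q_4 = 284, s_4 = 56, t_4 = 400, p_5 = 328, q_5 = 324, p_6 = 232, q_6 = 152, s_6 = 296, t_6 = 288, p_7 = 84, q_7 = 200, s_7 = 196, t_7 = 316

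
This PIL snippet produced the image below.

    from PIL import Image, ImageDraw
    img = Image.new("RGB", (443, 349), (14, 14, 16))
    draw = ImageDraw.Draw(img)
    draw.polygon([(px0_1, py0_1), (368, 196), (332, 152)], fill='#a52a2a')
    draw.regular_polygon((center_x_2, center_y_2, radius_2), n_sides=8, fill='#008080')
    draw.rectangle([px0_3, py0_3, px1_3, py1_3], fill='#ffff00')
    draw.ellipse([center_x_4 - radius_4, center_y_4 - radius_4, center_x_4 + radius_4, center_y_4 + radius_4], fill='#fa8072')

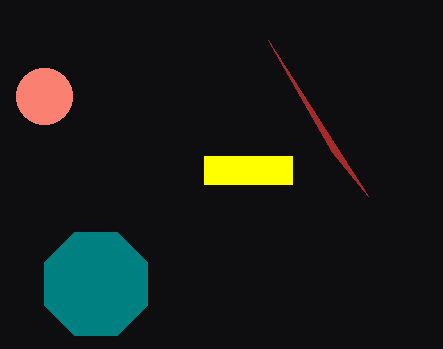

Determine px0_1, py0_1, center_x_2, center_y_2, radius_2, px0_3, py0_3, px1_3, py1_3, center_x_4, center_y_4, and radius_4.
px0_1 = 268; py0_1 = 40; center_x_2 = 96; center_y_2 = 284; radius_2 = 56; px0_3 = 204; py0_3 = 156; px1_3 = 292; py1_3 = 184; center_x_4 = 44; center_y_4 = 96; radius_4 = 28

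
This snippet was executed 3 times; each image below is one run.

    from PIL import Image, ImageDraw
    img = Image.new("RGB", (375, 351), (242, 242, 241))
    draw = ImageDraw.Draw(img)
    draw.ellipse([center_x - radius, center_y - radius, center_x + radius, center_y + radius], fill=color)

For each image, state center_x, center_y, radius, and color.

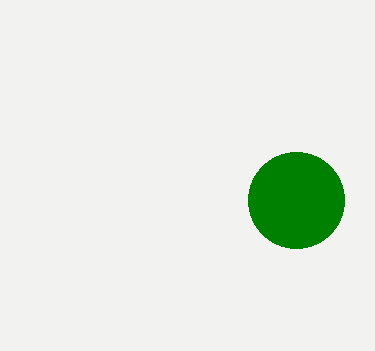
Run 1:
center_x = 296, center_y = 200, radius = 48, color = 'green'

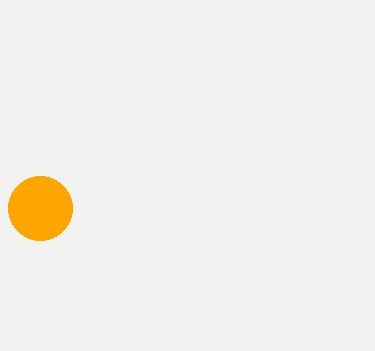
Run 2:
center_x = 40
center_y = 208
radius = 32
color = 'orange'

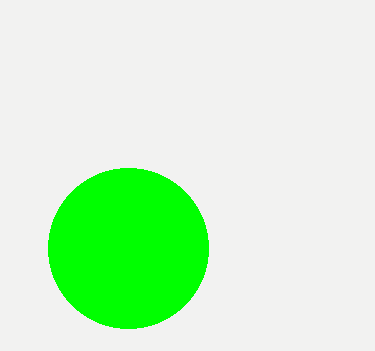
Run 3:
center_x = 128
center_y = 248
radius = 80
color = 'lime'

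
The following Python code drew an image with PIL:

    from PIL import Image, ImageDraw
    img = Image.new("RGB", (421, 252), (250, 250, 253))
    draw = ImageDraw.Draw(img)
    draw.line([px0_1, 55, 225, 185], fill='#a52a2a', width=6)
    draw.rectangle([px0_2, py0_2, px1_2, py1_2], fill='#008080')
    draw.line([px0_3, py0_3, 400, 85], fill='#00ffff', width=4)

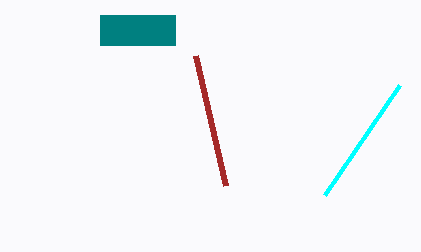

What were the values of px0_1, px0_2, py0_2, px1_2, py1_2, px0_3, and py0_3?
px0_1 = 195
px0_2 = 100
py0_2 = 15
px1_2 = 175
py1_2 = 45
px0_3 = 325
py0_3 = 195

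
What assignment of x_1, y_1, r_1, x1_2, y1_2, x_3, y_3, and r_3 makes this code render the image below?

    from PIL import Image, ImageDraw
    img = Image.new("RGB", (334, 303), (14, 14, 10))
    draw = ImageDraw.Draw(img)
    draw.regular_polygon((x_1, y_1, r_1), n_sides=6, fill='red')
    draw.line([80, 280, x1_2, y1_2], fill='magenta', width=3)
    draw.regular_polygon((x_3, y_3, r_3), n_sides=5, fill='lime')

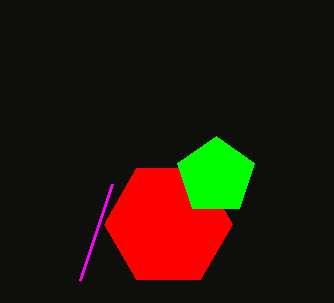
x_1 = 168, y_1 = 224, r_1 = 64, x1_2 = 112, y1_2 = 184, x_3 = 216, y_3 = 176, r_3 = 40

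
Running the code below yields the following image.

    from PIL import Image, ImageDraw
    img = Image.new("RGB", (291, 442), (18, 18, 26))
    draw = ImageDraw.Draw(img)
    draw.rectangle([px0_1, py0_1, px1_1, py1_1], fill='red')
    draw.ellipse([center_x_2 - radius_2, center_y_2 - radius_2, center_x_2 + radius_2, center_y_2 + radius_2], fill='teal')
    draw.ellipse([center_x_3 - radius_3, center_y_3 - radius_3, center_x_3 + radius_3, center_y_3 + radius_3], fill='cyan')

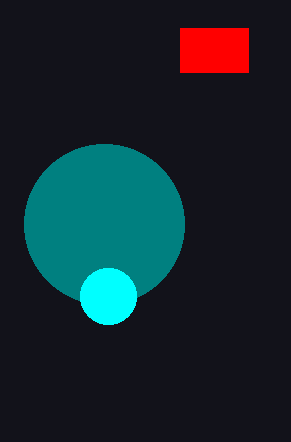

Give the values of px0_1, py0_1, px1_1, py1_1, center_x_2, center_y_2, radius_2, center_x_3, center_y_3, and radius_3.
px0_1 = 180
py0_1 = 28
px1_1 = 248
py1_1 = 72
center_x_2 = 104
center_y_2 = 224
radius_2 = 80
center_x_3 = 108
center_y_3 = 296
radius_3 = 28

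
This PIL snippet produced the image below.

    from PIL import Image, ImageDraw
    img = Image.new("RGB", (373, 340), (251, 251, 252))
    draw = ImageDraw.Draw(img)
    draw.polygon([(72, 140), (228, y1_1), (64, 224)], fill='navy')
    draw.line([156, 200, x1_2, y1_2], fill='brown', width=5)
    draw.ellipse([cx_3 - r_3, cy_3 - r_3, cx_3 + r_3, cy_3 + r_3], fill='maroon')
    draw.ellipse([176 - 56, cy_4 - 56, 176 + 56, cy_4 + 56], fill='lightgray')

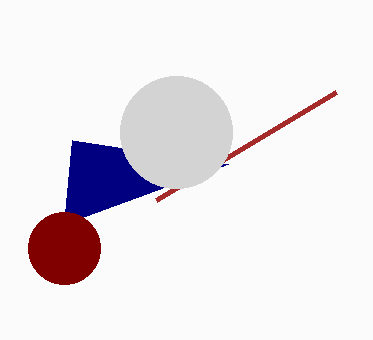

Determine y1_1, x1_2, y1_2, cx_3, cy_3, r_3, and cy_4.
y1_1 = 164
x1_2 = 336
y1_2 = 92
cx_3 = 64
cy_3 = 248
r_3 = 36
cy_4 = 132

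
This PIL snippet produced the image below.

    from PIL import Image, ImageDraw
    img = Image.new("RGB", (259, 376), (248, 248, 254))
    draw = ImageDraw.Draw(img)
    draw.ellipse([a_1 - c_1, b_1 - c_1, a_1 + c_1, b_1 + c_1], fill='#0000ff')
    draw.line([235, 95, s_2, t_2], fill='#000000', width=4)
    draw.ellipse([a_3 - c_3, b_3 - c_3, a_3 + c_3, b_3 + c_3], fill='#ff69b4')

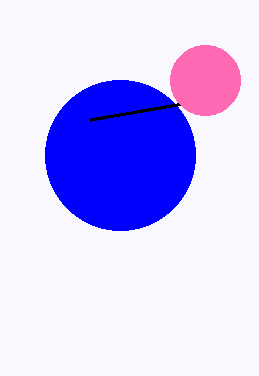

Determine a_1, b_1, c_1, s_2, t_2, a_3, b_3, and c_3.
a_1 = 120; b_1 = 155; c_1 = 75; s_2 = 90; t_2 = 120; a_3 = 205; b_3 = 80; c_3 = 35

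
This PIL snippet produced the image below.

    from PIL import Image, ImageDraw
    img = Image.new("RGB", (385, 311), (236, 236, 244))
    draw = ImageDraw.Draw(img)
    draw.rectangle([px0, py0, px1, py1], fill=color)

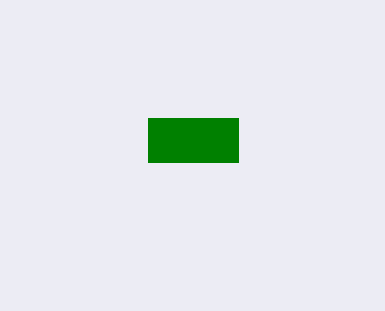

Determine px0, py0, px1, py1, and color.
px0 = 148; py0 = 118; px1 = 238; py1 = 162; color = 'green'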